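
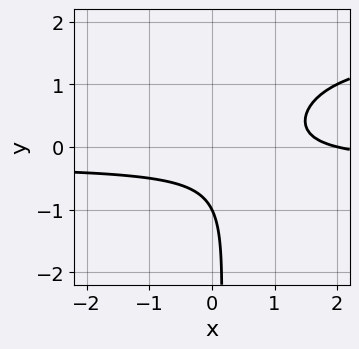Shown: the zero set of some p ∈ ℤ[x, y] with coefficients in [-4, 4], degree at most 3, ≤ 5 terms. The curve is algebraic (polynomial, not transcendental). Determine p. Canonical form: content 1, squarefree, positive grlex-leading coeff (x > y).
The degree is 3 — no degree-2 curve has this shape.
Observable constraints: it crosses the x-axis at the gridline x = 2; it crosses the y-axis at the gridline y = -1.
The integer polynomial consistent with all of this is the stated p.

2*x*y^2 - 3*x*y - x + 2*y + 2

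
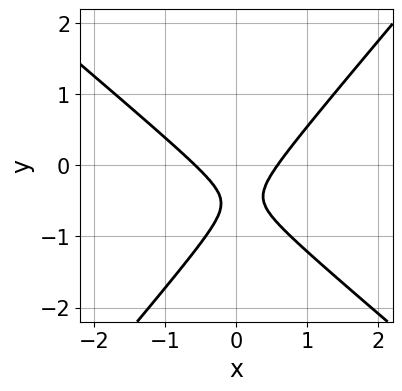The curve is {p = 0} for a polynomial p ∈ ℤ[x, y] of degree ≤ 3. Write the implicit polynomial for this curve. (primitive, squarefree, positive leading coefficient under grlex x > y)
3*x^2 + x*y - 3*y^2 - 3*y - 1

Degree: a generic line meets the curve in up to 2 points, so deg p = 2.
From the axis intercepts and sections: no y-intercept at any integer in the box.
Putting this together gives p.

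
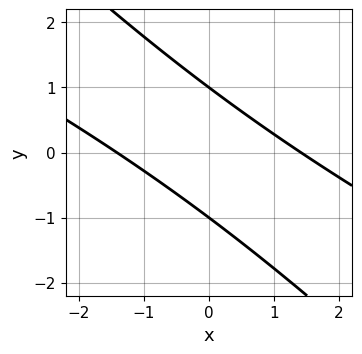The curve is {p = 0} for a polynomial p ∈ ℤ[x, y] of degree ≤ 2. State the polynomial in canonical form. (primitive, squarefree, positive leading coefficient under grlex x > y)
(a) The degree is 2 — no degree-1 curve has this shape.
(b) Observable constraints: the y-axis gridline crossings are at y ∈ {-1, 1}.
(c) The integer polynomial consistent with all of this is the stated p.

x^2 + 3*x*y + 2*y^2 - 2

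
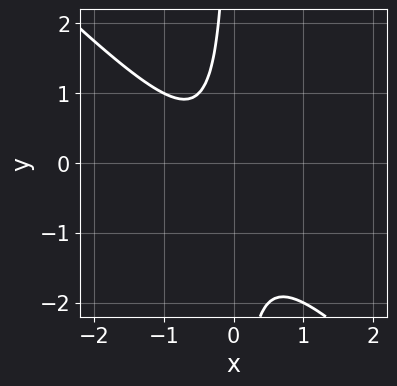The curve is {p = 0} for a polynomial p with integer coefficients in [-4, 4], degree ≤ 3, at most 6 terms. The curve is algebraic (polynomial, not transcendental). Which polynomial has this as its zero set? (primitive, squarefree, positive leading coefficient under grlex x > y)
First, degree: a generic line meets the curve in up to 2 points, so deg p = 2.
Next, checking where it meets the axes: no x-intercept at any integer in the box; the curve avoids every integer y-axis point in the box.
Finally, assembling these constraints gives the stated polynomial.

2*x^2 + 2*x*y + x + 1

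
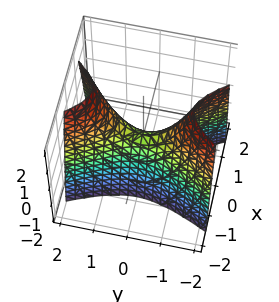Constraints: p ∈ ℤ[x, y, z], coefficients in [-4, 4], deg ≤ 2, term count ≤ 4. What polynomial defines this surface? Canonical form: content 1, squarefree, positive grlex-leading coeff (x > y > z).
First, deg p = 2.
Next, symmetries: it's symmetric under x → −x, forcing even powers of x; mirror symmetry y ↦ −y ⇒ only even powers of y.
Then, checking where it meets the axes: one y-axis crossing is at y = 0; one x-axis crossing is at x = 0; one z-axis crossing is at z = 0.
Finally, putting this together gives p.

3*x^2 - y^2 + z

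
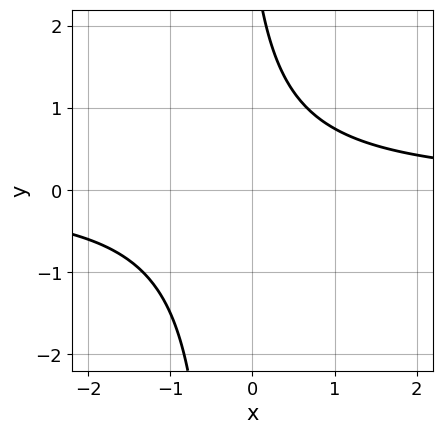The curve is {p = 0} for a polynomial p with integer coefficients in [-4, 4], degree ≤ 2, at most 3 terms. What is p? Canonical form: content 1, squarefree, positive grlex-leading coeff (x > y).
3*x*y + y - 3

1. deg p = 2.
2. Against the integer gridlines: it misses every integer gridline on the x-axis; no y-intercept at any integer in the box.
3. Fitting integer coefficients to these (and the overall shape) gives p.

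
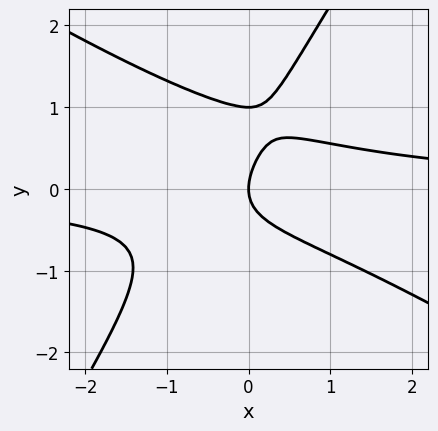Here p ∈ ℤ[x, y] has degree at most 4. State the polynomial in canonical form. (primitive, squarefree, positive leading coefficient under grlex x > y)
First, degree: a generic line meets the curve in up to 3 points, so deg p = 3.
Next, from the visible intercepts: the y-axis gridline crossings are at y ∈ {0, 1}; it meets the x-axis at x = 0 (among the integer gridlines).
Finally, the integer polynomial consistent with all of this is the stated p.

x^2*y + x*y^2 - y^3 + y^2 - x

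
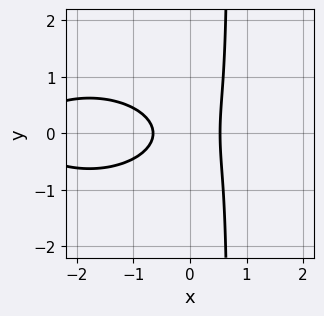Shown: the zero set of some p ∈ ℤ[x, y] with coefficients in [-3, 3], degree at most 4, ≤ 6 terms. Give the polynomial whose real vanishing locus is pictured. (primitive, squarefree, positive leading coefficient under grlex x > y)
x^3 + 3*x*y^2 + 3*x^2 - 2*y^2 - 1

(a) deg p = 3. No degree-2 curve has this shape.
(b) Symmetries: mirror symmetry y ↦ −y ⇒ only even powers of y.
(c) Reading off the gridlines: no y-intercept at any integer in the box.
(d) Fitting integer coefficients to these (and the overall shape) gives p.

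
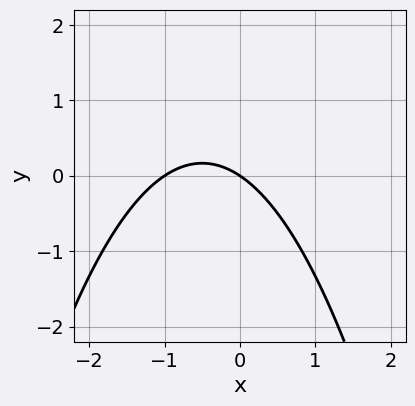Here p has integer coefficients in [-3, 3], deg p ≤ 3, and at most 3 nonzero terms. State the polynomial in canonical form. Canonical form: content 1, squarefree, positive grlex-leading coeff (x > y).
2*x^2 + 2*x + 3*y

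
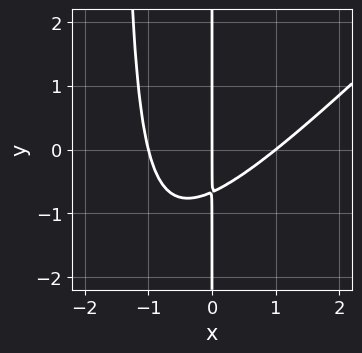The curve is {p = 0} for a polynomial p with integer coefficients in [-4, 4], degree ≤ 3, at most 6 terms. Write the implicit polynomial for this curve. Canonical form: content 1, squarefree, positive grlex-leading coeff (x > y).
1. Degree: the shape is more complex than any degree-2 curve, so deg p = 3.
2. From the visible intercepts: the visible y-axis segment lies entirely on the curve; among the integer gridlines, it crosses the x-axis at x ∈ {-1, 0, 1}.
3. Solving for integer coefficients yields p as stated.

2*x^3 - 2*x^2*y - 3*x*y - 2*x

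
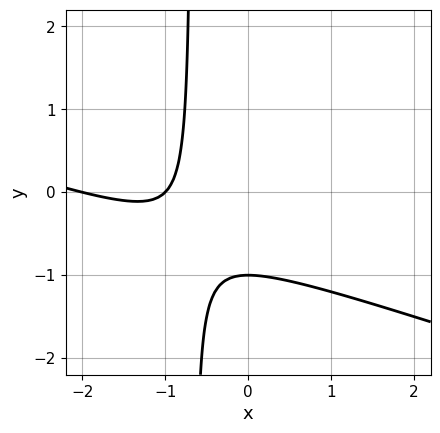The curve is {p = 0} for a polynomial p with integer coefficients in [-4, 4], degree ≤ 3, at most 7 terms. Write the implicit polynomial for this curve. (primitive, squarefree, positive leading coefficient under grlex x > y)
First, deg p = 2. The shape is more complex than any degree-1 curve.
Next, from the visible intercepts: among the integer gridlines, it crosses the x-axis at x ∈ {-2, -1}; one y-axis crossing is at y = -1.
Finally, fitting integer coefficients to these (and the overall shape) gives p.

x^2 + 3*x*y + 3*x + 2*y + 2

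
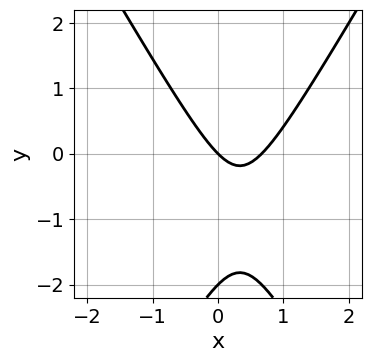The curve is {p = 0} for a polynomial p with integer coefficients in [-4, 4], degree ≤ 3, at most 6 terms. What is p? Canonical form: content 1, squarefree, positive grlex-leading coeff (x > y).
3*x^2 - y^2 - 2*x - 2*y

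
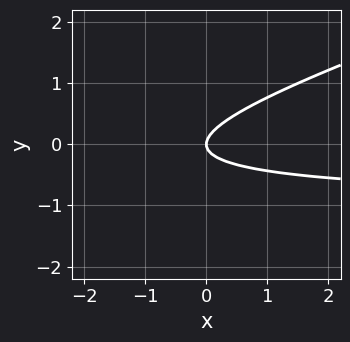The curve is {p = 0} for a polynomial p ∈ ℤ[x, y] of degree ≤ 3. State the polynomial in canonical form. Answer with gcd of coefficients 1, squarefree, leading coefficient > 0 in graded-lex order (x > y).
The degree is 2 — a generic line meets the curve in up to 2 points.
Checking where it meets the axes: it crosses the y-axis at the gridline y = 0; it crosses the x-axis at the gridline x = 0.
Fitting integer coefficients to these (and the overall shape) gives p.

x*y - 3*y^2 + x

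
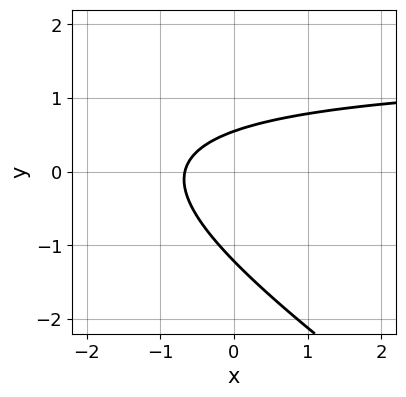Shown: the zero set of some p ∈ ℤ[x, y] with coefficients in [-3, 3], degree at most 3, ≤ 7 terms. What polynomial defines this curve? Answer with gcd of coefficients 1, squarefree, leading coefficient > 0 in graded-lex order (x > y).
1. deg p = 2. No degree-1 curve has this shape.
2. Putting this together gives p.

2*x*y + 3*y^2 - 3*x + 2*y - 2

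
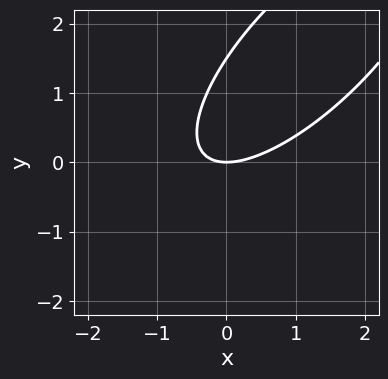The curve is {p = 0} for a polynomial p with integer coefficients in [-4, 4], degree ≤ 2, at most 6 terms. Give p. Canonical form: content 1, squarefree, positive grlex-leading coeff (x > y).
First, degree: no degree-1 curve has this shape, so deg p = 2.
Next, reading off the gridlines: it crosses the x-axis at the gridline x = 0; it meets the y-axis at y = 0 (among the integer gridlines).
Finally, together with the visible shape, these determine p as stated.

2*x^2 - 3*x*y + 2*y^2 - 3*y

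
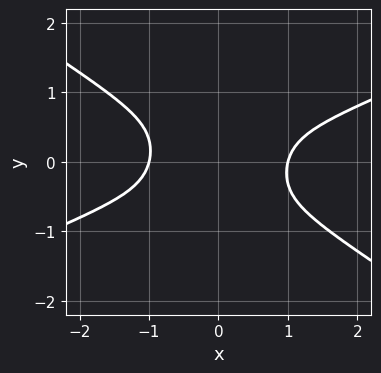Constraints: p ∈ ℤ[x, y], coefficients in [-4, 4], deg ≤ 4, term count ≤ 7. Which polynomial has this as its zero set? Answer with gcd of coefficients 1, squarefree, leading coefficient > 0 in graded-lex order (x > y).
x^4 - x^3*y - 3*x^2*y^2 - 2*y^4 - 1

First, deg p = 4. The shape is more complex than any degree-3 curve.
Next, against the integer gridlines: the x-axis gridline crossings are at x ∈ {-1, 1}; the curve avoids every integer y-axis point in the box.
Finally, the integer polynomial consistent with all of this is the stated p.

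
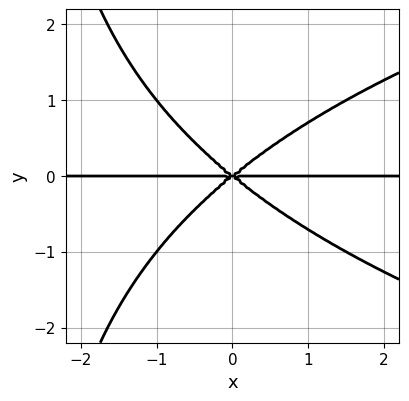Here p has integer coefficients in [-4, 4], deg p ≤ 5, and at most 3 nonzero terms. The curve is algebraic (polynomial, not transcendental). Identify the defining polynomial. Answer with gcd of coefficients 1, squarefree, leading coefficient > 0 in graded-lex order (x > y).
(a) The degree is 4 — a generic line meets the curve in up to 4 points.
(b) From the axis intercepts and sections: every point of the x-axis in the box is on the curve; it meets the y-axis at y = 0 (among the integer gridlines).
(c) Together with the visible shape, these determine p as stated.

x*y^3 - 2*x^2*y + 3*y^3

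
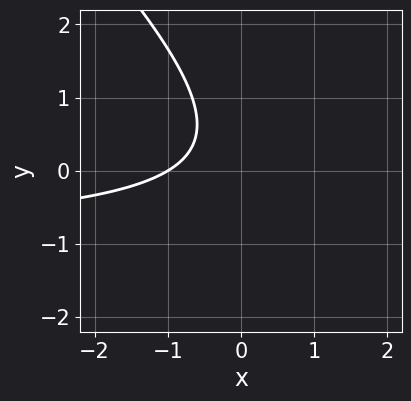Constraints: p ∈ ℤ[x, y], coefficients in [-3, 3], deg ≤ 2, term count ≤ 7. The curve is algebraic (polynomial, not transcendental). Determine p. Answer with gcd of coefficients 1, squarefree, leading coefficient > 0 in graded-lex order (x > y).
1. Degree: the shape is more complex than any degree-1 curve, so deg p = 2.
2. Checking where it meets the axes: it misses every integer gridline on the y-axis; it crosses the x-axis at the gridline x = -1.
3. Together with the visible shape, these determine p as stated.

3*x*y + 3*y^2 + 3*x - 2*y + 3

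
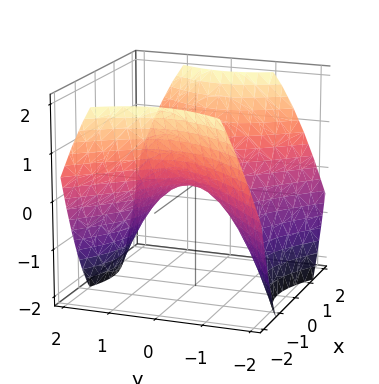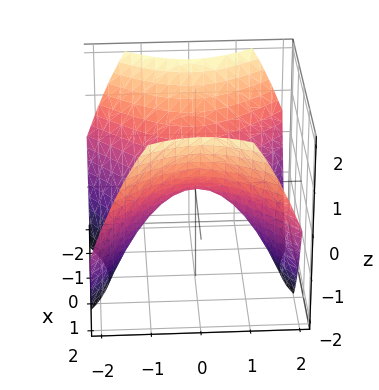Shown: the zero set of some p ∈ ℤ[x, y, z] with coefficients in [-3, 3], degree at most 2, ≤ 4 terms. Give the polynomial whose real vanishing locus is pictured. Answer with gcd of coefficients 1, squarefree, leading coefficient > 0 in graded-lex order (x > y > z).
2*x^2 - 2*y^2 - 3*z

Degree: a hyperbolic paraboloid; a quadric, so deg p = 2.
Symmetries: mirror symmetry y ↦ −y ⇒ only even powers of y; the x ↦ −x reflection is a symmetry, so x appears only in even powers.
Against the integer gridlines: one x-axis crossing is at x = 0; it crosses the y-axis at the gridline y = 0; one z-axis crossing is at z = 0.
Assembling these constraints gives the stated polynomial.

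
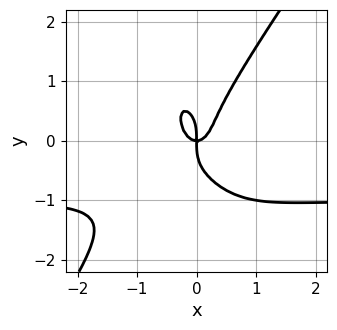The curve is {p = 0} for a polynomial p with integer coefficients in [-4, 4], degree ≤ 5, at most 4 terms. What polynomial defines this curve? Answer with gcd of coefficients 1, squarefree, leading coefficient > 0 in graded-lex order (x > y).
(a) deg p = 4.
(b) Observable constraints: it crosses the x-axis at the gridline x = 0; it crosses the y-axis at the gridline y = 0.
(c) Assembling these constraints gives the stated polynomial.

3*x^3*y - y^4 + 3*x^3 - x*y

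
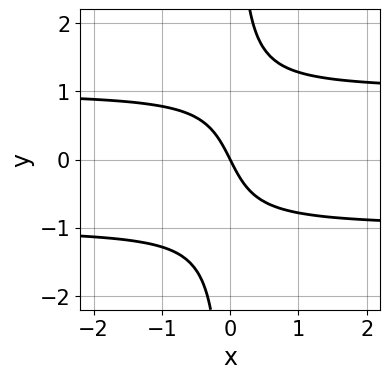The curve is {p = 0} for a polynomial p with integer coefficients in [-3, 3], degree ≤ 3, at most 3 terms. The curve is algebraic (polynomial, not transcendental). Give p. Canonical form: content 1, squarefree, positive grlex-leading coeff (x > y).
1. deg p = 3.
2. Checking where it meets the axes: one y-axis crossing is at y = 0; it meets the x-axis at x = 0 (among the integer gridlines).
3. Together with the visible shape, these determine p as stated.

2*x*y^2 - 2*x - y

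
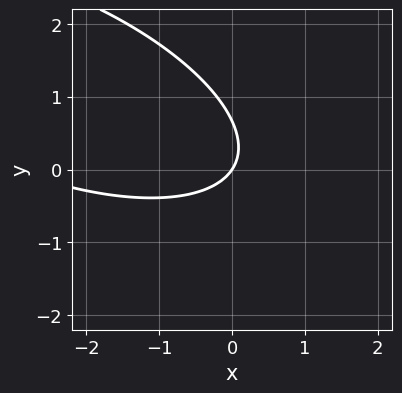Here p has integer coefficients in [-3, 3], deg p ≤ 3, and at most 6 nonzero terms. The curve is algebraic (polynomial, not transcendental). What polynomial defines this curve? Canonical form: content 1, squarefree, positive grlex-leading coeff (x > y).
x^2 + 2*x*y + 3*y^2 + 3*x - 2*y

(a) Degree: the shape is more complex than any degree-1 curve, so deg p = 2.
(b) From the visible intercepts: one x-axis crossing is at x = 0; it meets the y-axis at y = 0 (among the integer gridlines).
(c) Solving for integer coefficients yields p as stated.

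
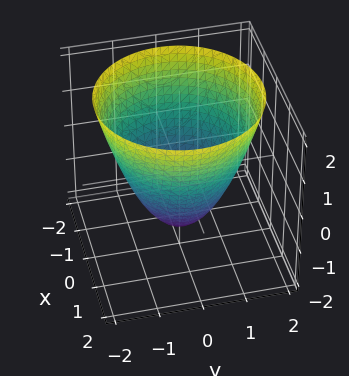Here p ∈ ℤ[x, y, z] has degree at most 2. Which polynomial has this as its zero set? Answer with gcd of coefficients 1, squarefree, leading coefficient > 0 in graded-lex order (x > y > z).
The degree is 2 — a generic line meets the surface in up to 2 points.
Symmetries: rotational symmetry about the z-axis ⇒ p depends on x, y only through x² + y².
Reading off the gridlines: a circular section at z = 2 has radius between 1 and 2.
Fitting integer coefficients to these (and the overall shape) gives p.

2*x^2 + 2*y^2 - 2*z - 3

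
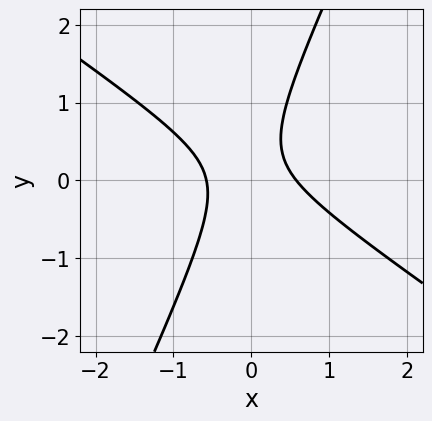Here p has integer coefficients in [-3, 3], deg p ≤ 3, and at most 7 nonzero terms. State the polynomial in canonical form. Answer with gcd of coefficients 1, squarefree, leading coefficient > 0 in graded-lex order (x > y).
3*x^2 + 3*x*y - 2*y^2 + y - 1

First, the degree is 2 — a generic line meets the curve in up to 2 points.
Next, observable constraints: no y-intercept at any integer in the box.
Finally, these observations pin down the coefficients.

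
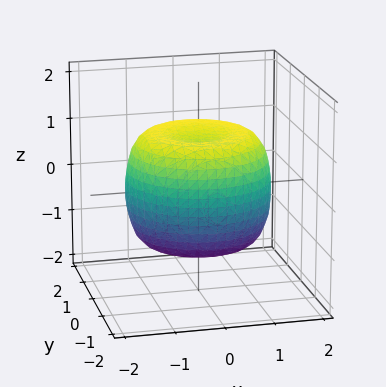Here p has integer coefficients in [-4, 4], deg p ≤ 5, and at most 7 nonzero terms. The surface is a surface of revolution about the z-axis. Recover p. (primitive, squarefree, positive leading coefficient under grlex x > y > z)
2*x^4 + 4*x^2*y^2 + 2*y^4 - 3*x^2 - 3*y^2 + 3*z^2 - 3

First, deg p = 4.
Then, symmetries: the surface is invariant under rotation about z: p = q(x² + y², z).
Next, against the integer gridlines: the z-axis gridline crossings are at z ∈ {-1, 1}; a circular section at z = -1 has radius between 1 and 2.
Finally, matching integer coefficients to the picture gives p.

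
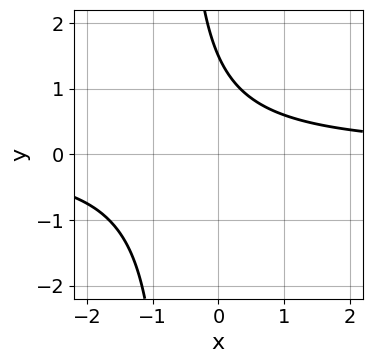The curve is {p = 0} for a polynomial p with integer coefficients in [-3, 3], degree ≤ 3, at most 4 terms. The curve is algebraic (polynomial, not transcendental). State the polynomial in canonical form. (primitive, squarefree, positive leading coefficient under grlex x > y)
3*x*y + 2*y - 3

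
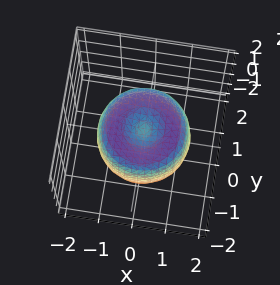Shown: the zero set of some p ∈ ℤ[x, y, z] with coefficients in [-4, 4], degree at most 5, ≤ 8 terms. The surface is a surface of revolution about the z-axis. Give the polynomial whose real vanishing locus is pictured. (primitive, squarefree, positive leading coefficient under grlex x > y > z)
2*x^4 + 4*x^2*y^2 + 2*y^4 - 3*x^2 - 3*y^2 + 2*z^2 - 1

1. Degree: the shape is more complex than any degree-3 surface, so deg p = 4.
2. Symmetry: the surface is invariant under rotation about z: p = q(x² + y², z).
3. Reading off the gridlines: a circular section at z = -1 has radius between 0 and 1.
4. The integer polynomial consistent with all of this is the stated p.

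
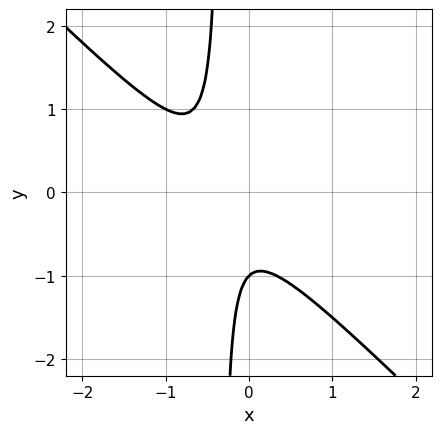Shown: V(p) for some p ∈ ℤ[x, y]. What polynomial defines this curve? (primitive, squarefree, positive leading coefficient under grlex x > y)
3*x^2 + 3*x*y + 2*x + y + 1

Degree: a generic line meets the curve in up to 2 points, so deg p = 2.
Against the integer gridlines: it misses every integer gridline on the x-axis; one y-axis crossing is at y = -1.
Together with the visible shape, these determine p as stated.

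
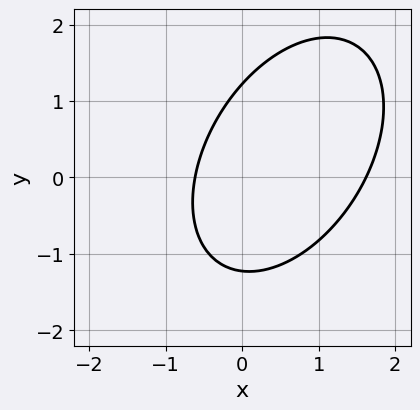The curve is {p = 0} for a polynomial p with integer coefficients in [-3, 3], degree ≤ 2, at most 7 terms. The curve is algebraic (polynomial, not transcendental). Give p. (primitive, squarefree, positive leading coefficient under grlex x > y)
3*x^2 - 2*x*y + 2*y^2 - 3*x - 3

(a) deg p = 2. The shape is more complex than any degree-1 curve.
(b) Solving for integer coefficients yields p as stated.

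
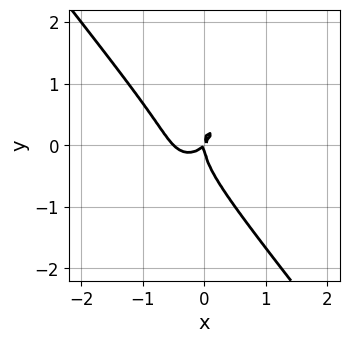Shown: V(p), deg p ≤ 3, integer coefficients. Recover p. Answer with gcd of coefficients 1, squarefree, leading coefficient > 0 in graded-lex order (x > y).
Degree: the shape is more complex than any degree-2 curve, so deg p = 3.
Observable constraints: it crosses the y-axis at the gridline y = 0; it crosses the x-axis at the gridline x = 0.
These observations pin down the coefficients.

2*x^3 + y^3 + x^2 - x*y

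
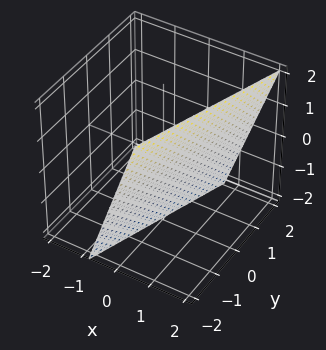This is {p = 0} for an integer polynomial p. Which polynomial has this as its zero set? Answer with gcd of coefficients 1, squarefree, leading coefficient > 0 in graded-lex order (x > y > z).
3*x - y - z - 2

The degree is 1 — every cross-section is a straight line — this is a plane.
From the visible intercepts: it crosses the z-axis at the gridline z = -2; one y-axis crossing is at y = -2.
Assembling these constraints gives the stated polynomial.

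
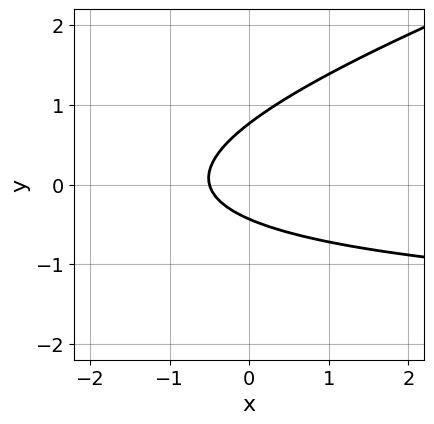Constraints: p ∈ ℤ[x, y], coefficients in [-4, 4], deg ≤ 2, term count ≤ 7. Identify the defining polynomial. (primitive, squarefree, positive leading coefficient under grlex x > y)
x*y - 3*y^2 + 2*x + y + 1

deg p = 2. No degree-1 curve has this shape.
Matching integer coefficients to the picture gives p.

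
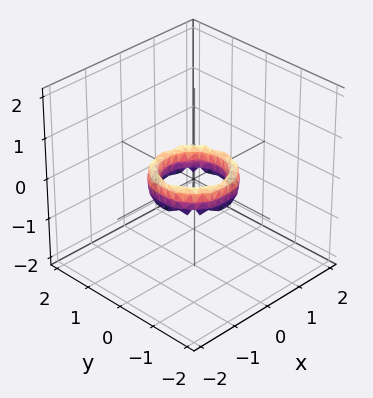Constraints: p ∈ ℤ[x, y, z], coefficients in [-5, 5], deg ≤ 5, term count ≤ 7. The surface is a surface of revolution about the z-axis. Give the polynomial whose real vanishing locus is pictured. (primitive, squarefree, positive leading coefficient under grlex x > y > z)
2*x^4 + 4*x^2*y^2 + 2*y^4 - 3*x^2 - 3*y^2 + z^2 + 1

1. The degree is 4 — no degree-3 surface has this shape.
2. Symmetries: every cross-section ⟂ z is a circle, so x, y appear only via x² + y².
3. Against the integer gridlines: the y-axis gridline crossings are at y ∈ {-1, 1}; a circular section at z = 0 has radius between 0 and 1; no z-intercept at any integer in the box.
4. These observations pin down the coefficients.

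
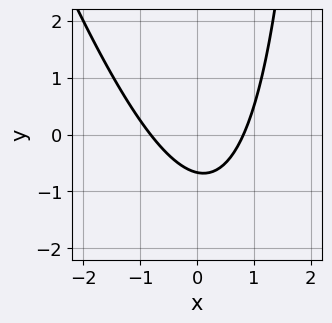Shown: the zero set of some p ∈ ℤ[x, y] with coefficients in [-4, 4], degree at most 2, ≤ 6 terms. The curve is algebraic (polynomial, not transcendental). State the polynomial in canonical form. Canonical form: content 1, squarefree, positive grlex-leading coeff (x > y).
The degree is 2 — the shape is more complex than any degree-1 curve.
Solving for integer coefficients yields p as stated.

3*x^2 + x*y - 3*y - 2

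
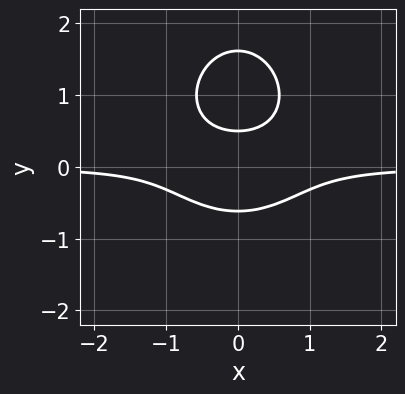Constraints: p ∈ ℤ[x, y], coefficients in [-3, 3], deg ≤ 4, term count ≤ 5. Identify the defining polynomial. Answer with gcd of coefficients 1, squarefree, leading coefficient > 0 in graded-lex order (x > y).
1. Degree: a generic line meets the curve in up to 3 points, so deg p = 3.
2. Symmetries: mirror symmetry x ↦ −x ⇒ only even powers of x.
3. From the visible intercepts: it misses every integer gridline on the x-axis.
4. Putting this together gives p.

3*x^2*y + 2*y^3 - 3*y^2 - y + 1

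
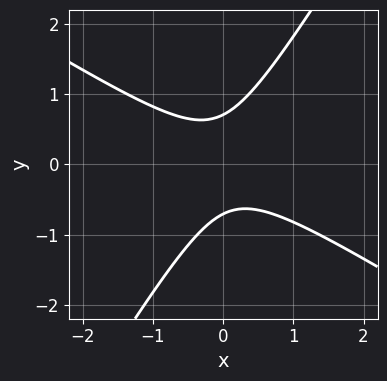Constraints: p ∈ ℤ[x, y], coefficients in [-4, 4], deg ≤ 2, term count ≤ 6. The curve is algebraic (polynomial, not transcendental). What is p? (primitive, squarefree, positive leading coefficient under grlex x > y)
First, deg p = 2.
Then, from the axis intercepts and sections: it misses every integer gridline on the x-axis.
Finally, putting this together gives p.

2*x^2 + 2*x*y - 2*y^2 + 1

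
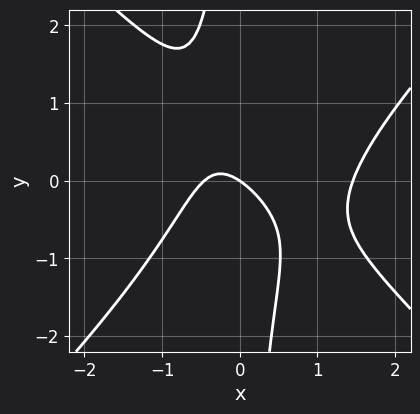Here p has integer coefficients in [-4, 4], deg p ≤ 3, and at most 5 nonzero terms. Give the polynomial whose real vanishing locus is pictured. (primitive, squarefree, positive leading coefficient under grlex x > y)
deg p = 3.
From the axis intercepts and sections: it meets the x-axis at x = 0 (among the integer gridlines); it crosses the y-axis at the gridline y = 0.
Fitting integer coefficients to these (and the overall shape) gives p.

3*x^3 - 3*x*y^2 - 3*x^2 - 2*x - 3*y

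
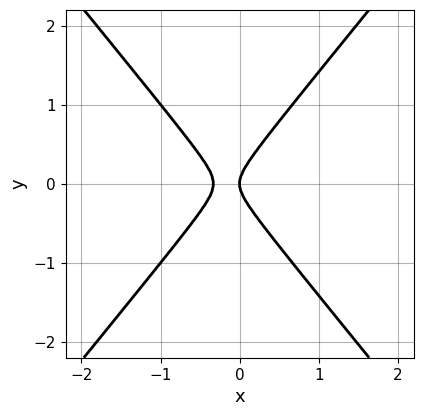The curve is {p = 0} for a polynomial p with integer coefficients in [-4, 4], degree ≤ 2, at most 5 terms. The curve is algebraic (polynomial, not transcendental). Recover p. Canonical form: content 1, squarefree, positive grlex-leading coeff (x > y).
3*x^2 - 2*y^2 + x

First, degree: the shape is more complex than any degree-1 curve, so deg p = 2.
Then, symmetries: mirror symmetry y ↦ −y ⇒ only even powers of y.
Then, against the integer gridlines: it crosses the x-axis at the gridline x = 0; it meets the y-axis at y = 0 (among the integer gridlines).
Finally, the integer polynomial consistent with all of this is the stated p.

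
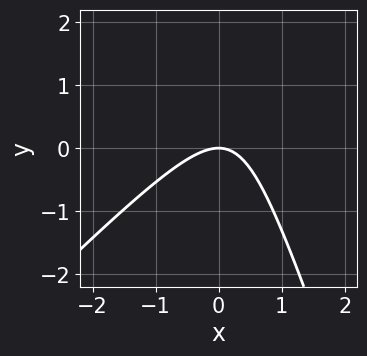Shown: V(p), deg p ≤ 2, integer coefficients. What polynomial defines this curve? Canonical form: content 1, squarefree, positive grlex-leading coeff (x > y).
3*x^2 - 2*x*y - y^2 + 3*y

First, deg p = 2.
Then, against the integer gridlines: it meets the x-axis at x = 0 (among the integer gridlines); it crosses the y-axis at the gridline y = 0.
Finally, the integer polynomial consistent with all of this is the stated p.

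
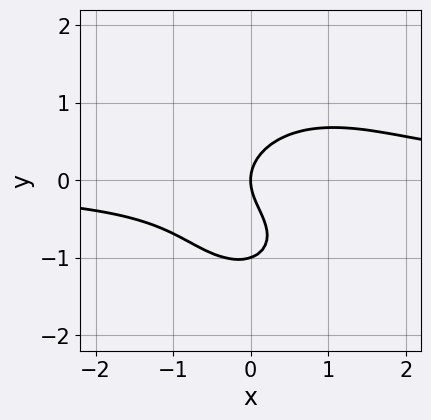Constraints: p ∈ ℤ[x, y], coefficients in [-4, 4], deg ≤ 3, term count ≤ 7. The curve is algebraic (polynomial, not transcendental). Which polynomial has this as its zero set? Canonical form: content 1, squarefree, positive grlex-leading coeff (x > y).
3*x^2*y + 3*y^3 - 2*x*y + 3*y^2 - 3*x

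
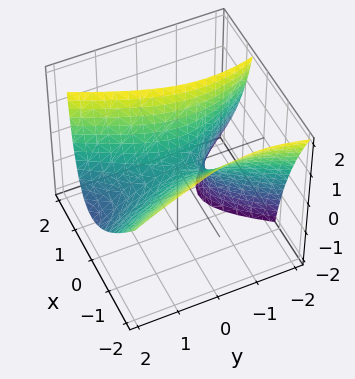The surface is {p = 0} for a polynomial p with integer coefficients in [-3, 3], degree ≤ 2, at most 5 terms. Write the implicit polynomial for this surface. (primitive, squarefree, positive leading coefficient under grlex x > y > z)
First, deg p = 2. A generic line meets the surface in up to 2 points.
Then, from the visible intercepts: it crosses the y-axis at the gridline y = 0; one x-axis crossing is at x = 0.
Finally, fitting integer coefficients to these (and the overall shape) gives p.

3*x^2 + 2*x*z - y^2 - y*z - 2*z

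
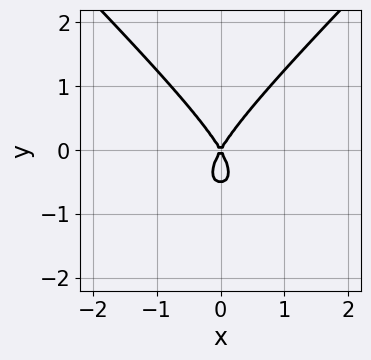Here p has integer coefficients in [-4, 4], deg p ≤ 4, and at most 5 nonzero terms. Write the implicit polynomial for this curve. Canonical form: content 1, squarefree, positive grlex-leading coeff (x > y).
(a) Degree: a generic line meets the curve in up to 3 points, so deg p = 3.
(b) Symmetries: it's symmetric under x → −x, forcing even powers of x.
(c) Against the integer gridlines: it crosses the y-axis at the gridline y = 0; it meets the x-axis at x = 0 (among the integer gridlines).
(d) The integer polynomial consistent with all of this is the stated p.

2*x^2*y - 2*y^3 + 3*x^2 - y^2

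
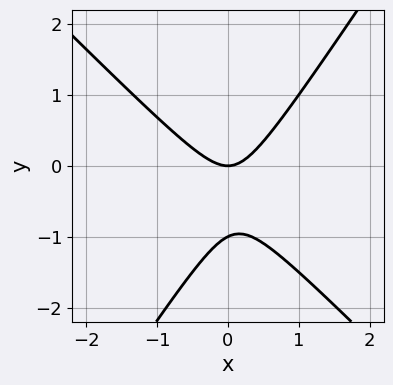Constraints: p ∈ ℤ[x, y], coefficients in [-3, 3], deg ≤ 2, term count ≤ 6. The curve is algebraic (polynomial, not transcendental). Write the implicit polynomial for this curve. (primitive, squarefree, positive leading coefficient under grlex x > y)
The degree is 2 — a generic line meets the curve in up to 2 points.
Reading off the gridlines: the y-axis gridline crossings are at y ∈ {-1, 0}; one x-axis crossing is at x = 0.
Fitting integer coefficients to these (and the overall shape) gives p.

3*x^2 + x*y - 2*y^2 - 2*y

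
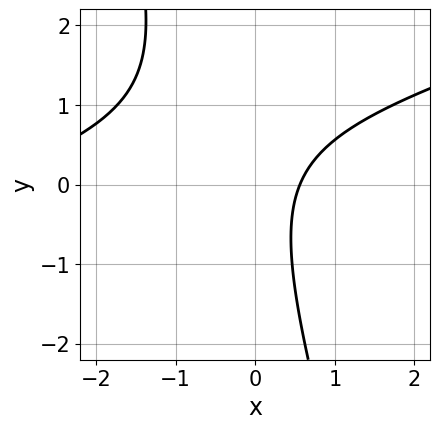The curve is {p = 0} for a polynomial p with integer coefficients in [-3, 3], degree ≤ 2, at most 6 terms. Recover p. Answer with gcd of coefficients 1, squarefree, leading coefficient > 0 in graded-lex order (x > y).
x^2 - 3*x*y - y^2 + 3*x - 2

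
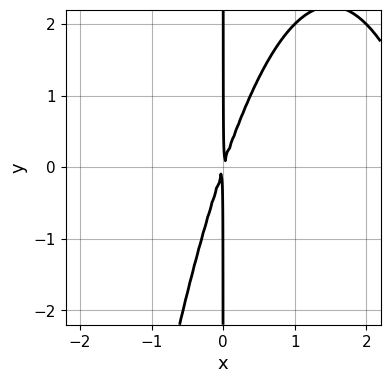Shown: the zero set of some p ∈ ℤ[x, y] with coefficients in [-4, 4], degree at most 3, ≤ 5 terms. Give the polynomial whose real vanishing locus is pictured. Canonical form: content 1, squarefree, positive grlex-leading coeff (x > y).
First, deg p = 3.
Next, from the axis intercepts and sections: every point of the y-axis in the box is on the curve.
Finally, putting this together gives p.

x^3 - 3*x^2 + x*y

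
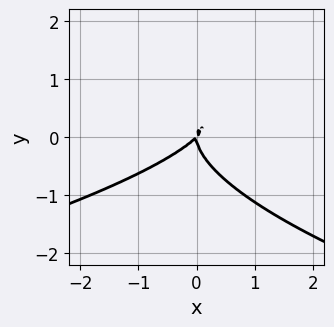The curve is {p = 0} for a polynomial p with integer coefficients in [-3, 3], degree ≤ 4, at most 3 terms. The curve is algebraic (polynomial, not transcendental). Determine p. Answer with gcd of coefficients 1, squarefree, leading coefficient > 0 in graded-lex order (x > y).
First, the degree is 3 — a generic line meets the curve in up to 3 points.
Next, from the visible intercepts: it crosses the x-axis at the gridline x = 0; it crosses the y-axis at the gridline y = 0.
Finally, matching integer coefficients to the picture gives p.

3*y^3 + 2*x^2 - 2*x*y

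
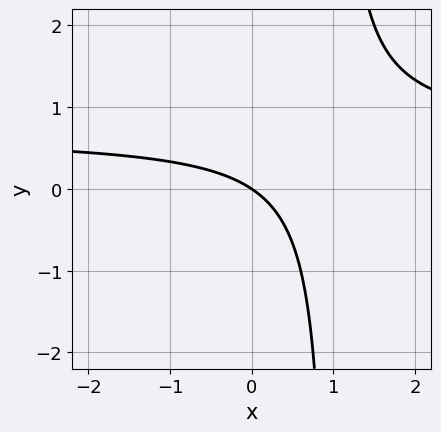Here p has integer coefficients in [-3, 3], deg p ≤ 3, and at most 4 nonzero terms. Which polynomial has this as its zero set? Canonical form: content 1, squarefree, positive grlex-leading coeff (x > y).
1. The degree is 2 — the shape is more complex than any degree-1 curve.
2. Against the integer gridlines: it meets the y-axis at y = 0 (among the integer gridlines); one x-axis crossing is at x = 0.
3. Putting this together gives p.

3*x*y - 2*x - 3*y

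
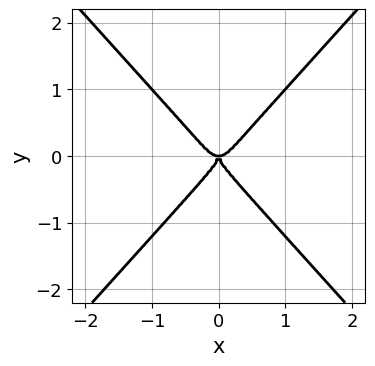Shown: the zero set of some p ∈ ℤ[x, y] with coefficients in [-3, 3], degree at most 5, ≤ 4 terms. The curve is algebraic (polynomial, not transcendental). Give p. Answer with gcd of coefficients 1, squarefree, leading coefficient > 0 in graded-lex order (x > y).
3*x^4 - 2*y^4 - x^2*y

Degree: the shape is more complex than any degree-3 curve, so deg p = 4.
Symmetries: it's symmetric under x → −x, forcing even powers of x.
Checking where it meets the axes: it crosses the y-axis at the gridline y = 0; it meets the x-axis at x = 0 (among the integer gridlines).
Assembling these constraints gives the stated polynomial.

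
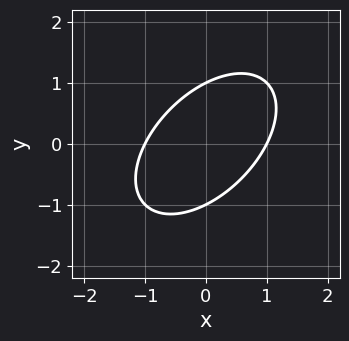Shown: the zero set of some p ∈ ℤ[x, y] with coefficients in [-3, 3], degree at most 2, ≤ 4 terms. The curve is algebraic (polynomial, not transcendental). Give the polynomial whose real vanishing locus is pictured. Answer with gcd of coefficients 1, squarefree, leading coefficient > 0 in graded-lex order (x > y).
First, deg p = 2. No degree-1 curve has this shape.
Then, against the integer gridlines: the y-axis gridline crossings are at y ∈ {-1, 1}; among the integer gridlines, it crosses the x-axis at x ∈ {-1, 1}.
Finally, together with the visible shape, these determine p as stated.

x^2 - x*y + y^2 - 1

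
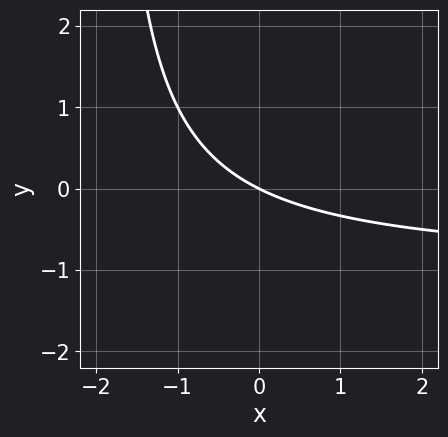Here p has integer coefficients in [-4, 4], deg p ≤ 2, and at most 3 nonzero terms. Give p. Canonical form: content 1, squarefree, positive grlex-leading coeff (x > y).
x*y + x + 2*y

(a) deg p = 2. A generic line meets the curve in up to 2 points.
(b) Against the integer gridlines: it meets the y-axis at y = 0 (among the integer gridlines); it crosses the x-axis at the gridline x = 0.
(c) These observations pin down the coefficients.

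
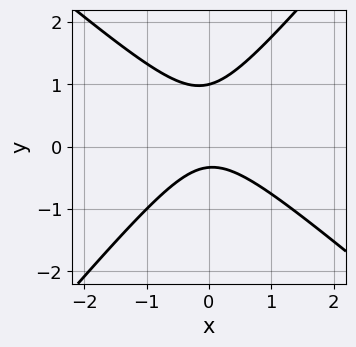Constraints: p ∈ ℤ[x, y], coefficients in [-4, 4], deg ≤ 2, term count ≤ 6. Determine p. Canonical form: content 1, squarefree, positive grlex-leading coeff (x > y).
(a) The degree is 2 — a generic line meets the curve in up to 2 points.
(b) Checking where it meets the axes: one y-axis crossing is at y = 1; no x-intercept at any integer in the box.
(c) Matching integer coefficients to the picture gives p.

3*x^2 + x*y - 3*y^2 + 2*y + 1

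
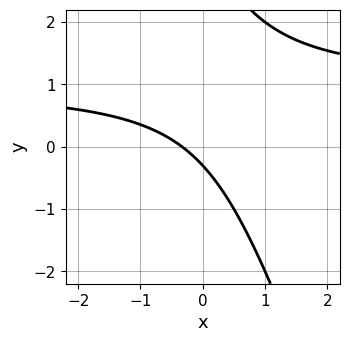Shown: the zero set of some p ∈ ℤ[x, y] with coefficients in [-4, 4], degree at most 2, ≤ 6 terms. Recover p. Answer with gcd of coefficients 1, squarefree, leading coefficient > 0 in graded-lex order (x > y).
First, degree: the shape is more complex than any degree-1 curve, so deg p = 2.
Finally, putting this together gives p.

3*x*y + y^2 - 3*x - 3*y - 1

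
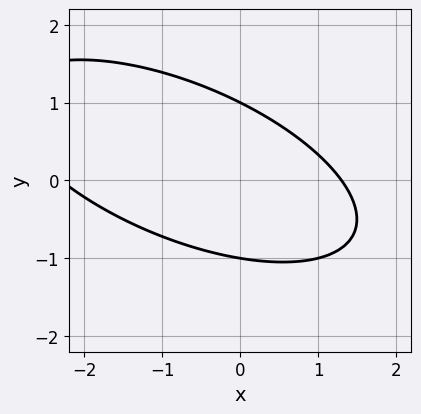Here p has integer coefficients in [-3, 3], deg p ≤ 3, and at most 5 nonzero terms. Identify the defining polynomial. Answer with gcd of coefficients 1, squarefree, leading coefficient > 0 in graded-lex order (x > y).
x^2 + 2*x*y + 3*y^2 + x - 3

(a) The degree is 2 — no degree-1 curve has this shape.
(b) Reading off the gridlines: the y-axis gridline crossings are at y ∈ {-1, 1}.
(c) Fitting integer coefficients to these (and the overall shape) gives p.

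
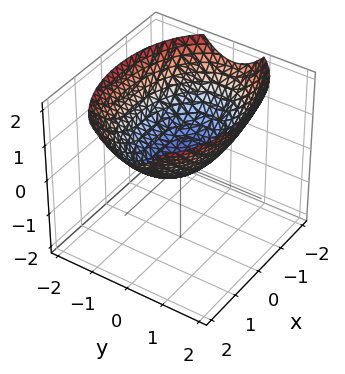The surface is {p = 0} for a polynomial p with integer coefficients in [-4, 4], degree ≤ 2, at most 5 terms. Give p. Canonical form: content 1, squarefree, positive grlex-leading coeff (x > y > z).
First, the degree is 2 — a paraboloid; a quadric.
Then, symmetries: mirror symmetry y ↦ −y ⇒ only even powers of y; mirror symmetry x ↦ −x ⇒ only even powers of x.
Then, from the visible intercepts: it crosses the y-axis at the gridline y = 0; it meets the z-axis at z = 0 (among the integer gridlines).
Finally, matching integer coefficients to the picture gives p.

x^2 + 2*y^2 - 3*z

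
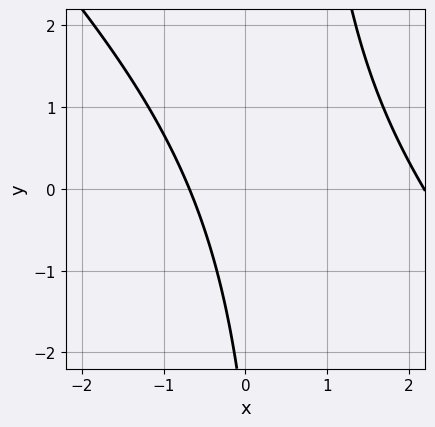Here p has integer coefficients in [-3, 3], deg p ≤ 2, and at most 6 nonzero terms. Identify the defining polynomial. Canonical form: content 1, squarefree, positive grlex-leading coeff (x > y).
2*x^2 + 2*x*y - 3*x - y - 3

1. The degree is 2 — a generic line meets the curve in up to 2 points.
2. Reading off the gridlines: it misses every integer gridline on the y-axis.
3. Putting this together gives p.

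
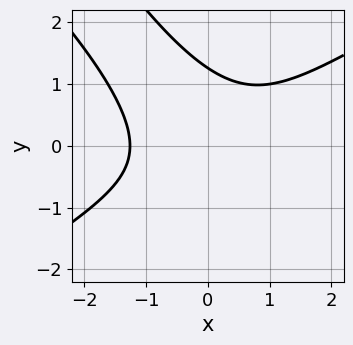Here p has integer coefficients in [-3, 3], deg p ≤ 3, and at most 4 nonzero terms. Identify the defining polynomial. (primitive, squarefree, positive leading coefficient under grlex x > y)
x^3 - 2*x*y^2 - y^3 + 2

(a) Degree: a generic line meets the curve in up to 3 points, so deg p = 3.
(b) The integer polynomial consistent with all of this is the stated p.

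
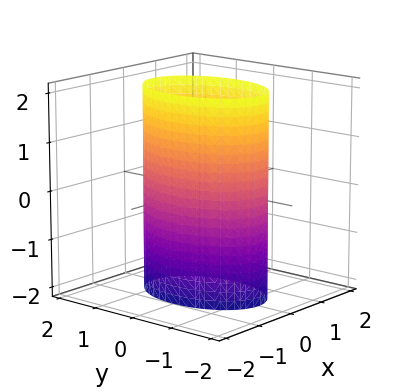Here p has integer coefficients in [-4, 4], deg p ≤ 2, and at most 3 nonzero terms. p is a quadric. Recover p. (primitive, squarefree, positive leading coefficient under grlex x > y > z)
First, degree: a cylinder; a quadric, so deg p = 2.
Then, symmetries: the x ↦ −x reflection is a symmetry, so x appears only in even powers; it's symmetric under y → −y, forcing even powers of y; the z ↦ −z reflection is a symmetry, so z appears only in even powers.
Then, against the integer gridlines: among the integer gridlines, it crosses the x-axis at x ∈ {-1, 1}; it misses every integer gridline on the z-axis.
Finally, putting this together gives p.

2*x^2 + y^2 - 2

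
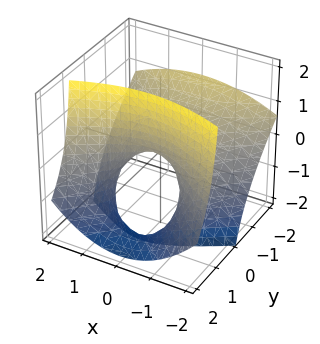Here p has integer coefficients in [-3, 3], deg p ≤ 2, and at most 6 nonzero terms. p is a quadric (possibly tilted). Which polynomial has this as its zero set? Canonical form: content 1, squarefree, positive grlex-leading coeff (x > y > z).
Degree: the shape is more complex than any degree-1 surface, so deg p = 2.
Reading off the gridlines: it crosses the y-axis at the gridline y = 0; one x-axis crossing is at x = 0; it meets the z-axis at z = 0 (among the integer gridlines).
Together with the visible shape, these determine p as stated.

x^2 - 2*y^2 - 3*y*z + 2*z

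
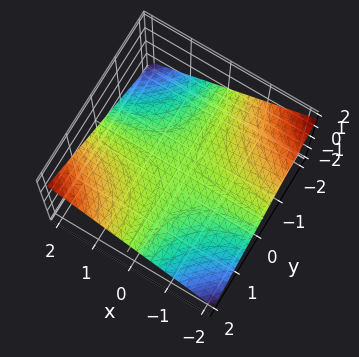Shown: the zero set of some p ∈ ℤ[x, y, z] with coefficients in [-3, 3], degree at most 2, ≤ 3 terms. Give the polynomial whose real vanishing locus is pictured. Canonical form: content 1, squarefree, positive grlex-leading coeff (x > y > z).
x*y - 3*z

1. deg p = 2. A saddle surface; a quadric.
2. Against the integer gridlines: every point of the x-axis in the box is on the surface; it crosses the z-axis at the gridline z = 0; the visible y-axis segment lies entirely on the surface.
3. Solving for integer coefficients yields p as stated.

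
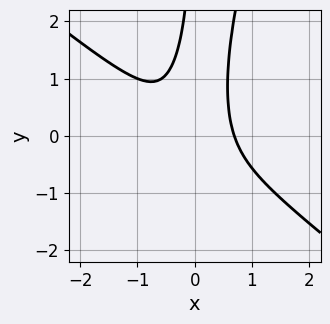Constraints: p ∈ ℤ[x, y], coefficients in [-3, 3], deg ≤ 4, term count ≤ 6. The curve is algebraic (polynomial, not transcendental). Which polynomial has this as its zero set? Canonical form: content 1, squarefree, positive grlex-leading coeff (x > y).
(a) deg p = 3.
(b) Observable constraints: it misses every integer gridline on the y-axis.
(c) Assembling these constraints gives the stated polynomial.

3*x^3 + 3*x^2*y - x*y^2 - 1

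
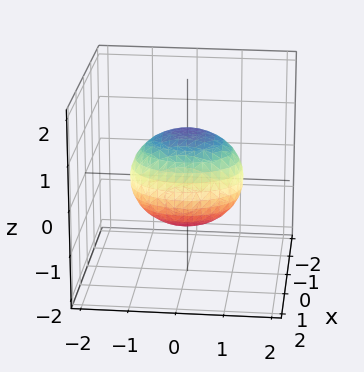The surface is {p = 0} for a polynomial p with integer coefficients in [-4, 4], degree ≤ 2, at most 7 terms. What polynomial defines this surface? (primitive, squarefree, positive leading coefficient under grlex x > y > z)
(a) deg p = 2.
(b) From the visible intercepts: among the integer gridlines, it crosses the z-axis at z ∈ {-1, 1}; the x-axis gridline crossings are at x ∈ {-1, 1}.
(c) Putting this together gives p.

3*x^2 + x*z + 2*y^2 + 3*z^2 - 3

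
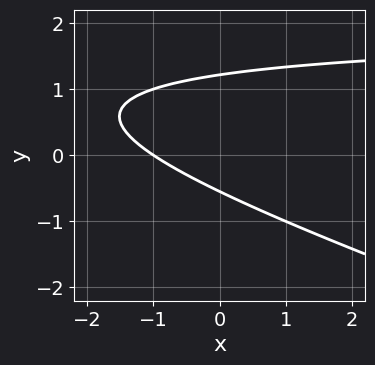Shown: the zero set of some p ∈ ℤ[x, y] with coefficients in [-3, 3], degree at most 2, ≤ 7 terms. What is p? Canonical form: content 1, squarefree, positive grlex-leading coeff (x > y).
x*y + 3*y^2 - 2*x - 2*y - 2

1. Degree: the shape is more complex than any degree-1 curve, so deg p = 2.
2. From the visible intercepts: one x-axis crossing is at x = -1.
3. The integer polynomial consistent with all of this is the stated p.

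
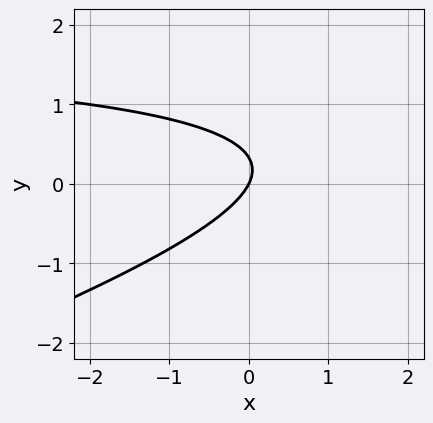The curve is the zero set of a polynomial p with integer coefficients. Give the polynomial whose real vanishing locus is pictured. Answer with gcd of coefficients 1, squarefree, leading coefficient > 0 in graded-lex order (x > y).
x*y - 3*y^2 - 2*x + y

(a) deg p = 2.
(b) From the axis intercepts and sections: it crosses the y-axis at the gridline y = 0; one x-axis crossing is at x = 0.
(c) Putting this together gives p.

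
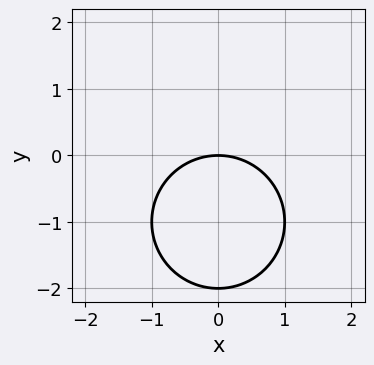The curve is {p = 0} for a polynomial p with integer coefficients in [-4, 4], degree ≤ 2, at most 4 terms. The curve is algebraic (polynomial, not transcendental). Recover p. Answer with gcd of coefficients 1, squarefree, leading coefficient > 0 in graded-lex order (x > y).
x^2 + y^2 + 2*y

1. The degree is 2 — a generic line meets the curve in up to 2 points.
2. Symmetries: it's symmetric under x → −x, forcing even powers of x.
3. Checking where it meets the axes: among the integer gridlines, it crosses the y-axis at y ∈ {-2, 0}; it crosses the x-axis at the gridline x = 0.
4. Fitting integer coefficients to these (and the overall shape) gives p.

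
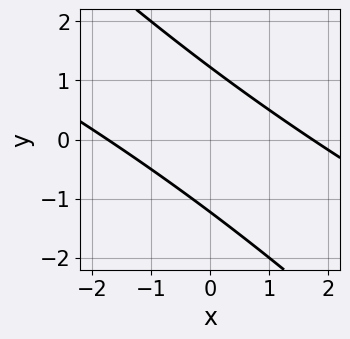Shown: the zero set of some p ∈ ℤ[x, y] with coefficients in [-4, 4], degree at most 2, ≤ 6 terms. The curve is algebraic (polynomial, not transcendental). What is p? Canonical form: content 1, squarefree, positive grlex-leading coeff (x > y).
First, degree: no degree-1 curve has this shape, so deg p = 2.
Finally, matching integer coefficients to the picture gives p.

x^2 + 3*x*y + 2*y^2 - 3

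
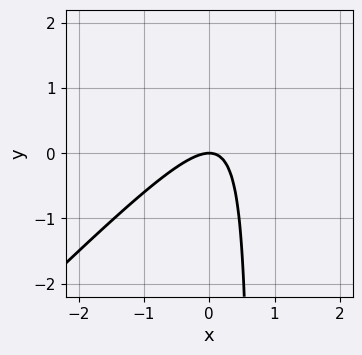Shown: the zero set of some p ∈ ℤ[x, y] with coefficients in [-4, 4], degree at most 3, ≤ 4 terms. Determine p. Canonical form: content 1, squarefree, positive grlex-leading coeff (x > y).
3*x^2 - 3*x*y + 2*y

1. deg p = 2.
2. Observable constraints: one x-axis crossing is at x = 0; it meets the y-axis at y = 0 (among the integer gridlines).
3. Putting this together gives p.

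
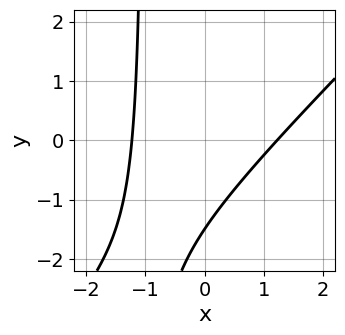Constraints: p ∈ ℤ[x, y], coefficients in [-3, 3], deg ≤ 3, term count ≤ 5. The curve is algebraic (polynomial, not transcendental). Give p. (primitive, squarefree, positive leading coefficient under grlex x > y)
1. Degree: no degree-1 curve has this shape, so deg p = 2.
2. The integer polynomial consistent with all of this is the stated p.

2*x^2 - 2*x*y - 2*y - 3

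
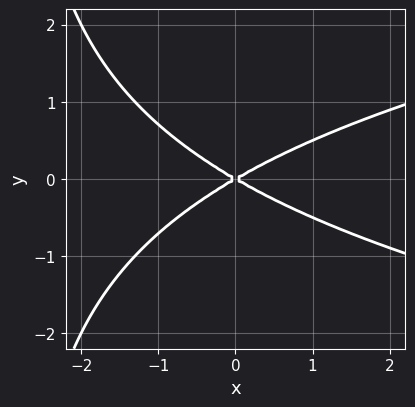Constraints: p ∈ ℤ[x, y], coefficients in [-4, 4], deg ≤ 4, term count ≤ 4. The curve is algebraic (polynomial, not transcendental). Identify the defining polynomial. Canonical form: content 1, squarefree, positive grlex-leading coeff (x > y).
1. deg p = 3. A generic line meets the curve in up to 3 points.
2. Symmetries: mirror symmetry y ↦ −y ⇒ only even powers of y.
3. Checking where it meets the axes: it crosses the y-axis at the gridline y = 0; it meets the x-axis at x = 0 (among the integer gridlines).
4. Assembling these constraints gives the stated polynomial.

x*y^2 - x^2 + 3*y^2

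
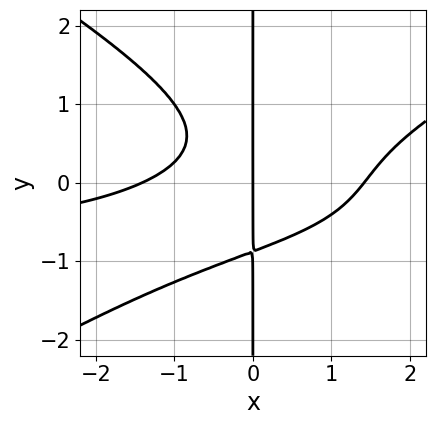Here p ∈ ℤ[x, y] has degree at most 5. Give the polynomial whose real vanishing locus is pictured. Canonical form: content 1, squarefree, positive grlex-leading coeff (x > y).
x^3*y - 3*x*y^3 + x^3 - 3*x^2*y - 2*x

First, degree: the shape is more complex than any degree-3 curve, so deg p = 4.
Then, checking where it meets the axes: every point of the y-axis in the box is on the curve; it meets the x-axis at x = 0 (among the integer gridlines).
Finally, together with the visible shape, these determine p as stated.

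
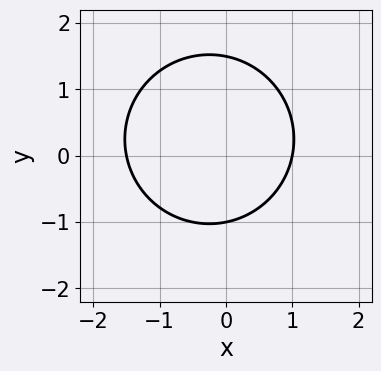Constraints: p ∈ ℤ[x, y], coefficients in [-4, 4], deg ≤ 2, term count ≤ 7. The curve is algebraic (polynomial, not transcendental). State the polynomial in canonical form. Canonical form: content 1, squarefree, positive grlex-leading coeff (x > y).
Degree: the shape is more complex than any degree-1 curve, so deg p = 2.
From the visible intercepts: it crosses the x-axis at the gridline x = 1; one y-axis crossing is at y = -1.
The integer polynomial consistent with all of this is the stated p.

2*x^2 + 2*y^2 + x - y - 3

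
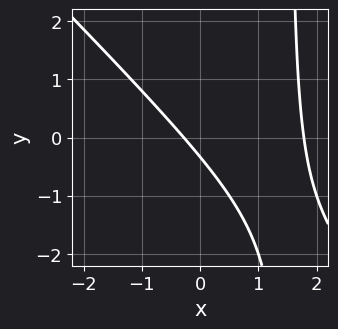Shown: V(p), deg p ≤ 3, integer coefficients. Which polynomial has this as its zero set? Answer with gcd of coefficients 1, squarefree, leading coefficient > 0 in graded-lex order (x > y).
Degree: the shape is more complex than any degree-1 curve, so deg p = 2.
Putting this together gives p.

2*x^2 + 2*x*y - 3*x - 3*y - 1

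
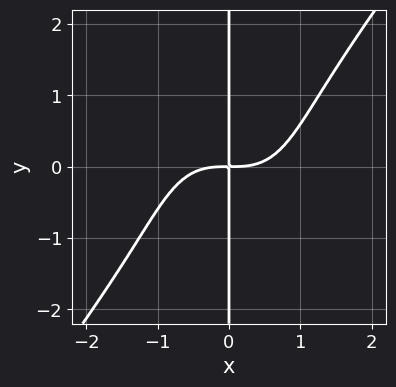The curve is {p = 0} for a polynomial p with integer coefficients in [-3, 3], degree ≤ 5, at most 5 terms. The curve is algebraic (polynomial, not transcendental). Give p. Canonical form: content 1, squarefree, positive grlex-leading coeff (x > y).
First, deg p = 4. A generic line meets the curve in up to 4 points.
Then, from the axis intercepts and sections: the visible y-axis segment lies entirely on the curve.
Finally, solving for integer coefficients yields p as stated.

2*x^4 - x*y^3 - 3*x*y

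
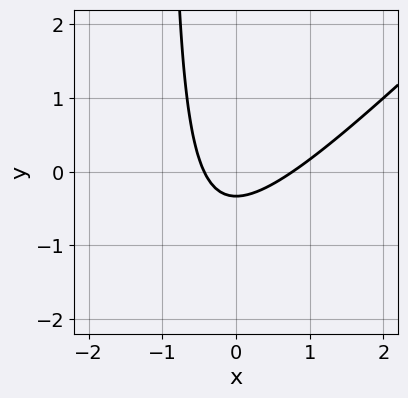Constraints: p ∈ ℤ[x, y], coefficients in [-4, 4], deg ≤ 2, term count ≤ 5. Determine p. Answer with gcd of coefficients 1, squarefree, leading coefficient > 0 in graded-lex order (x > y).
(a) Degree: a generic line meets the curve in up to 2 points, so deg p = 2.
(b) Matching integer coefficients to the picture gives p.

3*x^2 - 3*x*y - x - 3*y - 1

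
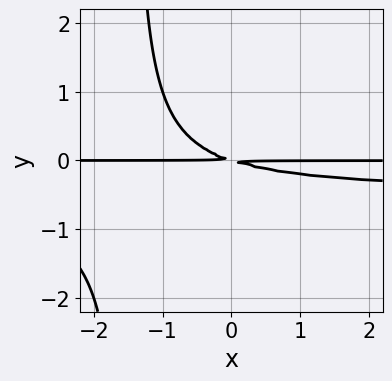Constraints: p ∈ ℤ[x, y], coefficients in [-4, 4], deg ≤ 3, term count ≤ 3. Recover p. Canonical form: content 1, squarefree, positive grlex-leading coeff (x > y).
(a) The degree is 3 — a generic line meets the curve in up to 3 points.
(b) From the visible intercepts: every point of the x-axis in the box is on the curve.
(c) These observations pin down the coefficients.

2*x*y^2 + x*y + 3*y^2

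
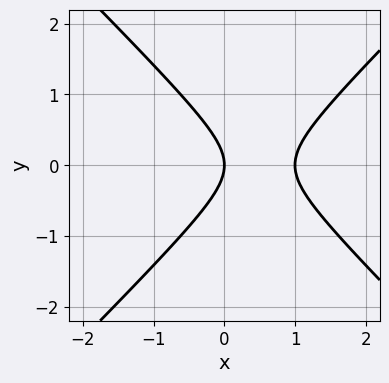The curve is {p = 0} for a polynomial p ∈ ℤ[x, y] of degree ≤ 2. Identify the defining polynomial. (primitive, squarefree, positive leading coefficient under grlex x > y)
(a) Degree: the shape is more complex than any degree-1 curve, so deg p = 2.
(b) Symmetries: it's symmetric under y → −y, forcing even powers of y.
(c) Checking where it meets the axes: among the integer gridlines, it crosses the x-axis at x ∈ {0, 1}; it meets the y-axis at y = 0 (among the integer gridlines).
(d) The integer polynomial consistent with all of this is the stated p.

x^2 - y^2 - x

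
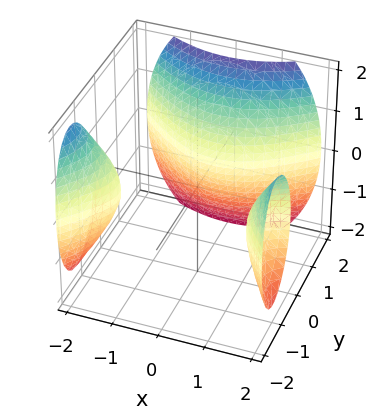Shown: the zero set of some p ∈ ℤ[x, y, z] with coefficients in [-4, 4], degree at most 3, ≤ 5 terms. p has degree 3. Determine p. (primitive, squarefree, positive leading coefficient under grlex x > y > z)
x^2*y - y^3 + z^2 + 1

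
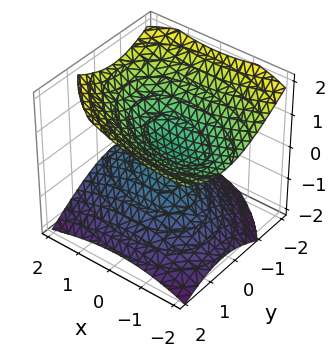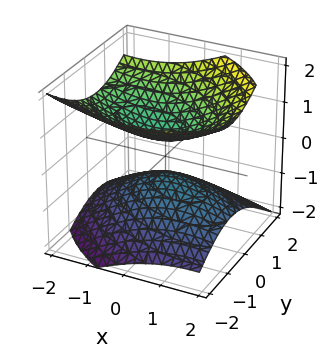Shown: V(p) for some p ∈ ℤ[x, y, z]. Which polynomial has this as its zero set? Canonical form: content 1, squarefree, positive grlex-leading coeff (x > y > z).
x^2 + x*y + x*z + 2*y^2 - 3*z^2 + 1

1. There are 2 components.
2. The degree is 2 — no degree-1 surface has this shape.
3. From the axis intercepts and sections: no x-intercept at any integer in the box; the surface avoids every integer y-axis point in the box.
4. Putting this together gives p.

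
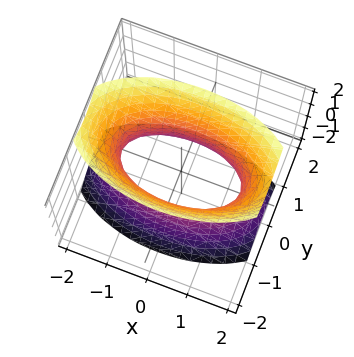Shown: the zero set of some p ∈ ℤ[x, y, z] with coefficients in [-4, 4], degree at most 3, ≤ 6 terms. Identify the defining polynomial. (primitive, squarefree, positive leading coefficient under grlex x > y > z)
x^2 + 3*y^2 - z^2 - 2

First, the degree is 2 — an hourglass — one-sheet hyperboloid; a quadric.
Next, symmetries: the y ↦ −y reflection is a symmetry, so y appears only in even powers; mirror symmetry x ↦ −x ⇒ only even powers of x; it's symmetric under z → −z, forcing even powers of z.
Then, against the integer gridlines: no z-intercept at any integer in the box.
Finally, the integer polynomial consistent with all of this is the stated p.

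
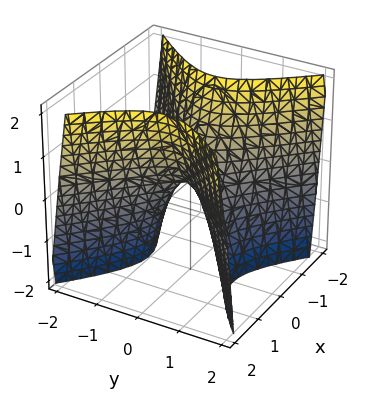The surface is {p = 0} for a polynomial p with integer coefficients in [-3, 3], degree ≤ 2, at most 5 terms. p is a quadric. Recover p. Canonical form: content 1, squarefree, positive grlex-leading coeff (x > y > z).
1. deg p = 2. A saddle surface; a quadric.
2. Symmetries: it's symmetric under x → −x, forcing even powers of x; it's symmetric under y → −y, forcing even powers of y.
3. Against the integer gridlines: it meets the x-axis at x = 0 (among the integer gridlines); it meets the z-axis at z = 0 (among the integer gridlines); one y-axis crossing is at y = 0.
4. Matching integer coefficients to the picture gives p.

2*x^2 - 2*y^2 - z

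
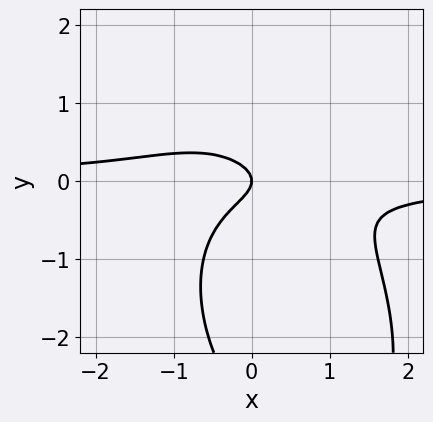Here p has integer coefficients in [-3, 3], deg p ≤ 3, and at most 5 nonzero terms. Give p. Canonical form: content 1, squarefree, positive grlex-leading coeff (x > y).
2*x^2*y + x*y^2 + y^3 + 3*y^2 + x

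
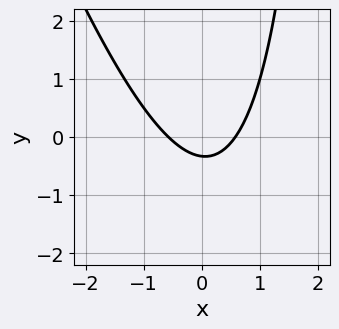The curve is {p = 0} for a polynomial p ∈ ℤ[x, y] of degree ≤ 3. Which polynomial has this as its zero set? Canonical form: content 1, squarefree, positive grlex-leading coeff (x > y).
3*x^2 + x*y - 3*y - 1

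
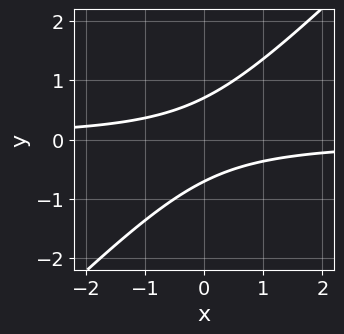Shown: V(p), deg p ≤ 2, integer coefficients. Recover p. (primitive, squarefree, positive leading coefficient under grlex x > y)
2*x*y - 2*y^2 + 1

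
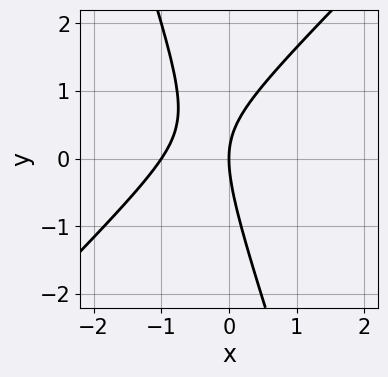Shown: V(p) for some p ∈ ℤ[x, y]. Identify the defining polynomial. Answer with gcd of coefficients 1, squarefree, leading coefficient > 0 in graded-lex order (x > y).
3*x^2 - 2*x*y - y^2 + 3*x

1. deg p = 2.
2. Reading off the gridlines: the x-axis gridline crossings are at x ∈ {-1, 0}; it crosses the y-axis at the gridline y = 0.
3. Assembling these constraints gives the stated polynomial.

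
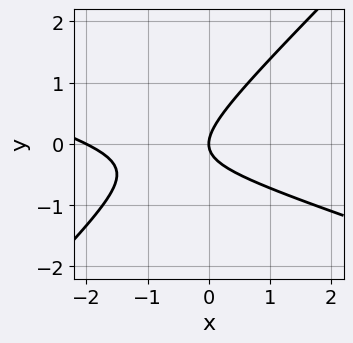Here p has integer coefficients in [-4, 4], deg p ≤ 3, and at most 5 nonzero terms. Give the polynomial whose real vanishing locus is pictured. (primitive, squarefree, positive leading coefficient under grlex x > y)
Degree: a generic line meets the curve in up to 2 points, so deg p = 2.
Checking where it meets the axes: among the integer gridlines, it crosses the x-axis at x ∈ {-2, 0}; it crosses the y-axis at the gridline y = 0.
Putting this together gives p.

x^2 + 2*x*y - 3*y^2 + 2*x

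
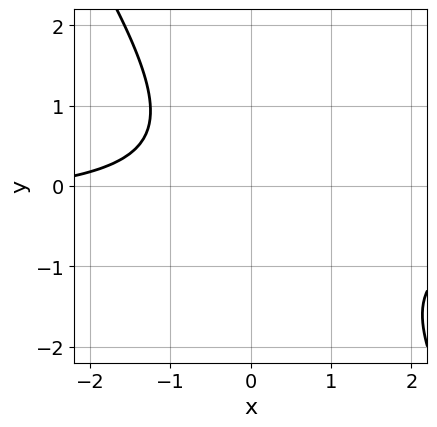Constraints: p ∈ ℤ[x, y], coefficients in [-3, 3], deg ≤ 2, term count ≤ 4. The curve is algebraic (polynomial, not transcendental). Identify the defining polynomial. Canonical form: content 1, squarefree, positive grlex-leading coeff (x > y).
3*x*y + 2*y^2 + x + 3

1. Degree: no degree-1 curve has this shape, so deg p = 2.
2. Checking where it meets the axes: it misses every integer gridline on the y-axis; no x-intercept at any integer in the box.
3. Fitting integer coefficients to these (and the overall shape) gives p.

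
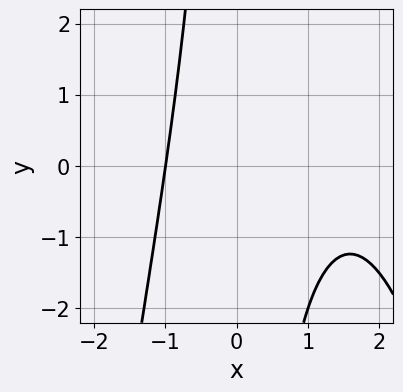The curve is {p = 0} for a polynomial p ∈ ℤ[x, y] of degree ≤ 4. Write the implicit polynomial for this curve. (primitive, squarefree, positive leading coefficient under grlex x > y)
Degree: no degree-2 curve has this shape, so deg p = 3.
From the axis intercepts and sections: no y-intercept at any integer in the box; it meets the x-axis at x = -1 (among the integer gridlines).
Matching integer coefficients to the picture gives p.

x^3 - 2*x^2 + x*y + 3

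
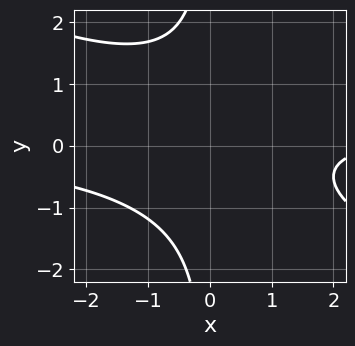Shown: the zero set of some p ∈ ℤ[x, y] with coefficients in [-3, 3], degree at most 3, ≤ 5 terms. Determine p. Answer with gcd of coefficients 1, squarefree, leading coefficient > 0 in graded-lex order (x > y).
deg p = 3. No degree-2 curve has this shape.
Against the integer gridlines: it misses every integer gridline on the x-axis; no y-intercept at any integer in the box.
Together with the visible shape, these determine p as stated.

x^2*y + 2*x*y^2 - x + 3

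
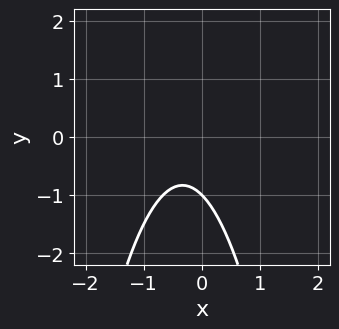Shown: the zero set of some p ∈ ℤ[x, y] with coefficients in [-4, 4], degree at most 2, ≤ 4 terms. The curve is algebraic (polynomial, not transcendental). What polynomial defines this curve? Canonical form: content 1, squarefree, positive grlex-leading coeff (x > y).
3*x^2 + 2*x + 2*y + 2

1. deg p = 2. The shape is more complex than any degree-1 curve.
2. From the axis intercepts and sections: it misses every integer gridline on the x-axis; it meets the y-axis at y = -1 (among the integer gridlines).
3. Solving for integer coefficients yields p as stated.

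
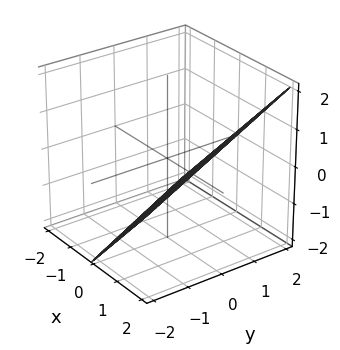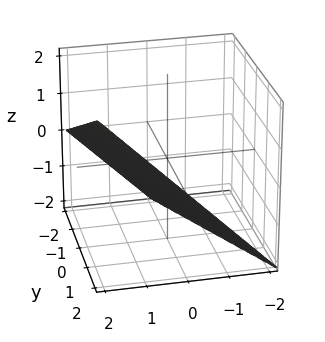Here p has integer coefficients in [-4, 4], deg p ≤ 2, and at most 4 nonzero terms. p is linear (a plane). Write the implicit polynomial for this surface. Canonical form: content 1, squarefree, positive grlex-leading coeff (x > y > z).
2*x + y - 2*z - 2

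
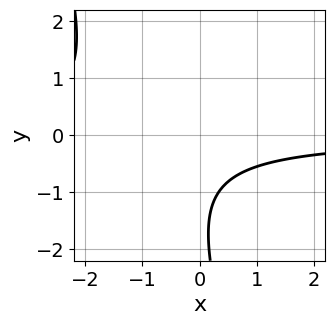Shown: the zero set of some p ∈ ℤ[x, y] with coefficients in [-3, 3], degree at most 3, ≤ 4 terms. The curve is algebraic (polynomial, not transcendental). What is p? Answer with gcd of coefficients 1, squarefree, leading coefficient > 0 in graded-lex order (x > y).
3*x*y + y^2 + 3*y + 3

(a) The degree is 2 — the shape is more complex than any degree-1 curve.
(b) Observable constraints: it misses every integer gridline on the x-axis; no y-intercept at any integer in the box.
(c) The integer polynomial consistent with all of this is the stated p.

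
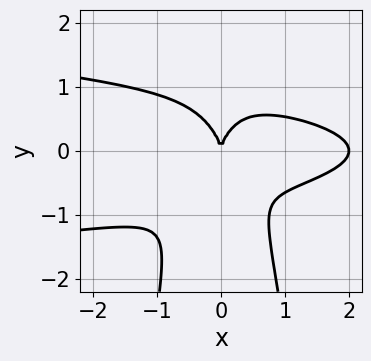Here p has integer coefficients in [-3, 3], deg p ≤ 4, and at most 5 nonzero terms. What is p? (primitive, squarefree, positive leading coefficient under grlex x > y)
3*x^2*y^2 + x^3 + y^3 - 2*x^2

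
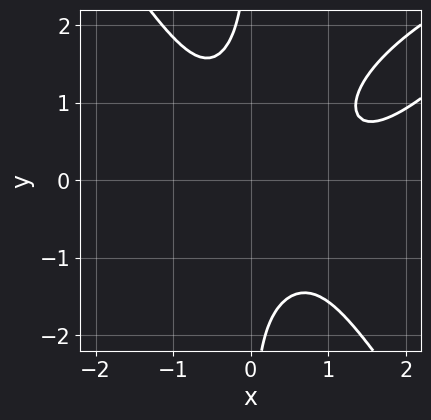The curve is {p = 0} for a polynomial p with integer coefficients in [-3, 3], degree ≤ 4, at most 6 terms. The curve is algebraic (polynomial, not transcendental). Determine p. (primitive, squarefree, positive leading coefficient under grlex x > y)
2*x^4 - 3*x^3*y + 2*x*y^3 - 2*x^3 + 3

First, the degree is 4 — no degree-3 curve has this shape.
Next, observable constraints: no y-intercept at any integer in the box; it misses every integer gridline on the x-axis.
Finally, together with the visible shape, these determine p as stated.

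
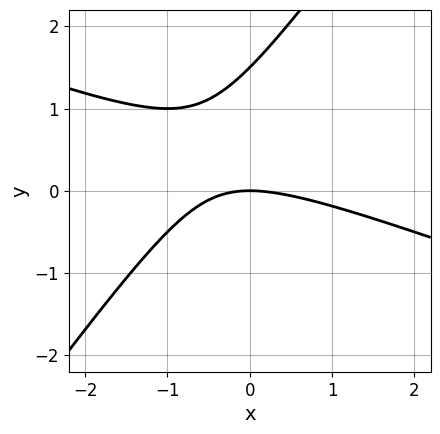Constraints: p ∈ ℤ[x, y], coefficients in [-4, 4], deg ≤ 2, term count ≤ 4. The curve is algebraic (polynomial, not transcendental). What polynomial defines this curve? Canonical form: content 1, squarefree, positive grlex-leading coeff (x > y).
The degree is 2 — the shape is more complex than any degree-1 curve.
Checking where it meets the axes: it meets the y-axis at y = 0 (among the integer gridlines); one x-axis crossing is at x = 0.
Together with the visible shape, these determine p as stated.

x^2 + 2*x*y - 2*y^2 + 3*y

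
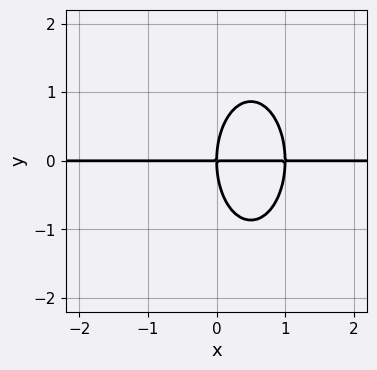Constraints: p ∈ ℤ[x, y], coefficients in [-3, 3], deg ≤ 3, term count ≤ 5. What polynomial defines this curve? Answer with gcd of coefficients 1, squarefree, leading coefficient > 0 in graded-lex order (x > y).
(a) deg p = 3.
(b) From the visible intercepts: it meets the y-axis at y = 0 (among the integer gridlines); every point of the x-axis in the box is on the curve.
(c) The integer polynomial consistent with all of this is the stated p.

3*x^2*y + y^3 - 3*x*y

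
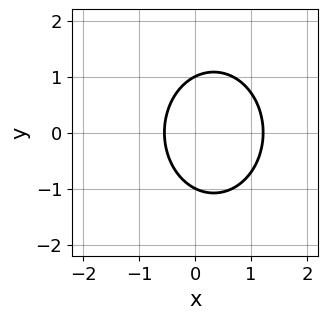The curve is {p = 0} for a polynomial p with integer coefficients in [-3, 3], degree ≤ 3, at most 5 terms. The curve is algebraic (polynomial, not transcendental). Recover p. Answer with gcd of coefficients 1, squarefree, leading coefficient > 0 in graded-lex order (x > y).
3*x^2 + 2*y^2 - 2*x - 2

(a) The degree is 2 — no degree-1 curve has this shape.
(b) Symmetries: it's symmetric under y → −y, forcing even powers of y.
(c) Observable constraints: the y-axis gridline crossings are at y ∈ {-1, 1}.
(d) Solving for integer coefficients yields p as stated.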